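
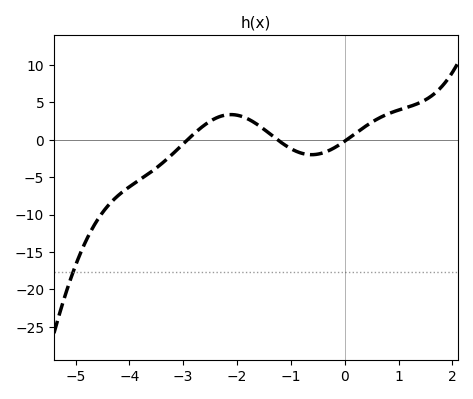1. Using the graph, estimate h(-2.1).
3.5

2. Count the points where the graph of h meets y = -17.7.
1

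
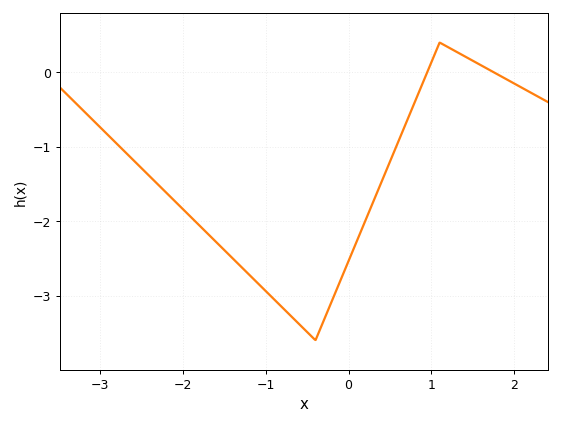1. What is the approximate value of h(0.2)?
-2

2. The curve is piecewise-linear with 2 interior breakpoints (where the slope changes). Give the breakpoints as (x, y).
(-0.4, -3.6); (1.1, 0.4)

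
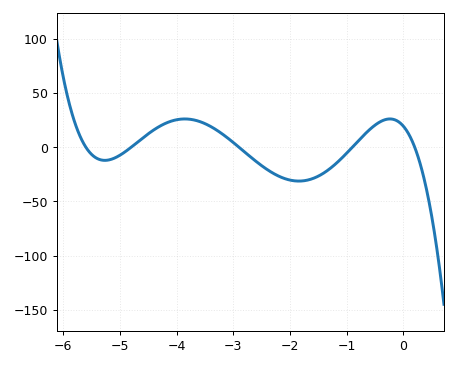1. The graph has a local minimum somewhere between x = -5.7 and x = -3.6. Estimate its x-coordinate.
-5.27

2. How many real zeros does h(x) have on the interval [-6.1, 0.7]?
5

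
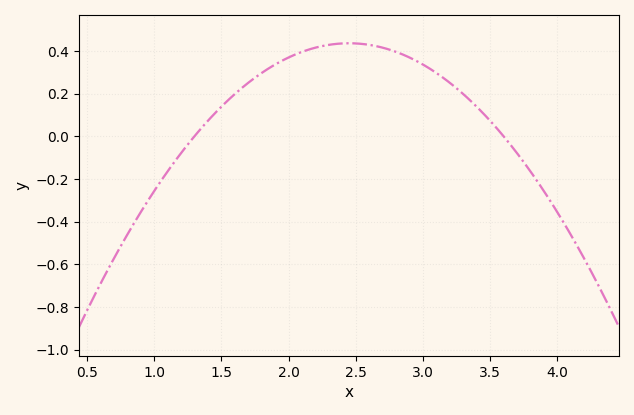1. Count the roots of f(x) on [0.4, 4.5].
2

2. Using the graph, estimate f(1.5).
0.14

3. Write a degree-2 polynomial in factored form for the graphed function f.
y = -0.33(x - 1.3)(x - 3.6)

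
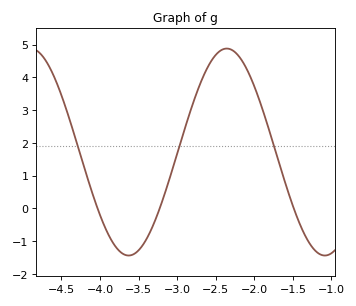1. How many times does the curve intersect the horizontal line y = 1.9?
3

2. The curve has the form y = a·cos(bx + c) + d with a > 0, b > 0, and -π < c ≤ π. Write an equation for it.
y = 3.16cos(2.47x - 0.46) + 1.72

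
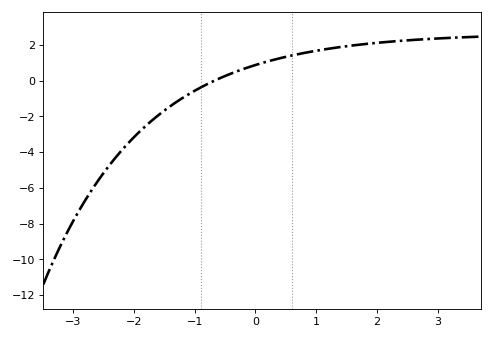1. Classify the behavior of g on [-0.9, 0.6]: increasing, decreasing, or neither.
increasing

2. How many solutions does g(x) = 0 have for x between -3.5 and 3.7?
1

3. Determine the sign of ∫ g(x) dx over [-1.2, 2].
positive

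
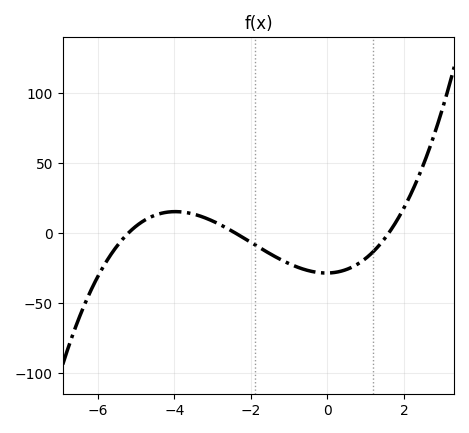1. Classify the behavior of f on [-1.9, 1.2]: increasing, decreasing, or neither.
neither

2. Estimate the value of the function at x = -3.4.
12.9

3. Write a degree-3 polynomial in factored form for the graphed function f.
y = 1.43(x + 5.2)(x + 2.4)(x - 1.6)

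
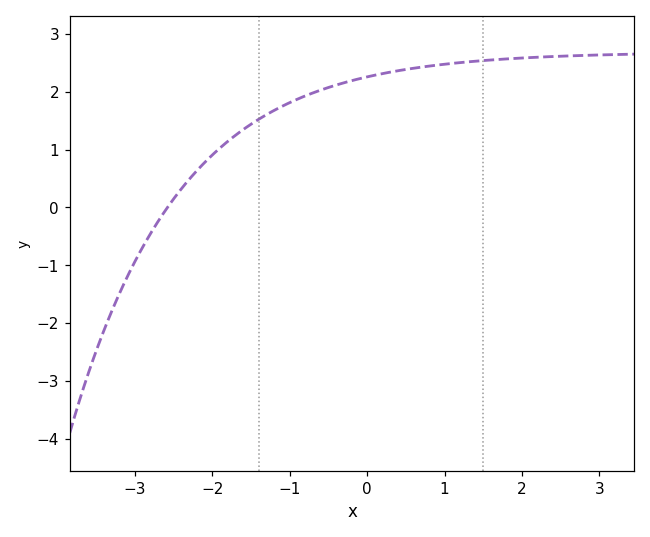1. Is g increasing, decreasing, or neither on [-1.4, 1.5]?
increasing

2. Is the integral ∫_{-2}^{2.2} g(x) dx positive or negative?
positive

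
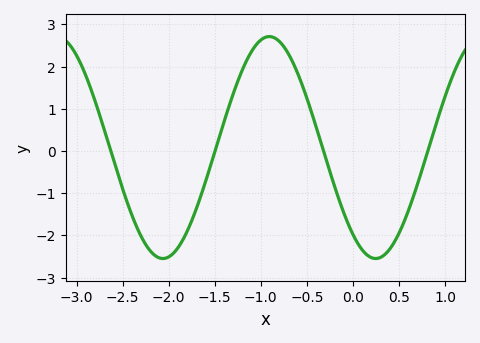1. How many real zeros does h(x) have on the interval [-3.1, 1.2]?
4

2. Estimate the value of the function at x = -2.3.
-2.02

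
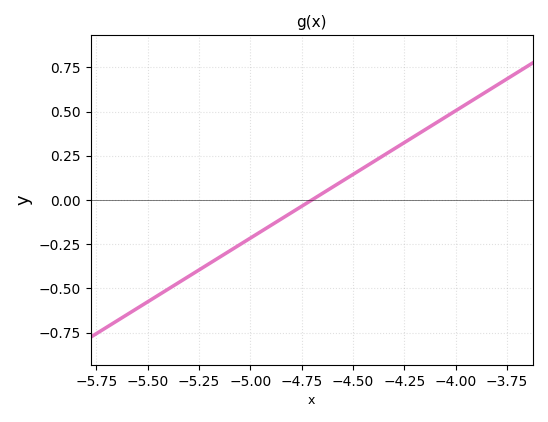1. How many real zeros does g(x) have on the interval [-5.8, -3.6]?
1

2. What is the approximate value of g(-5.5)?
-0.576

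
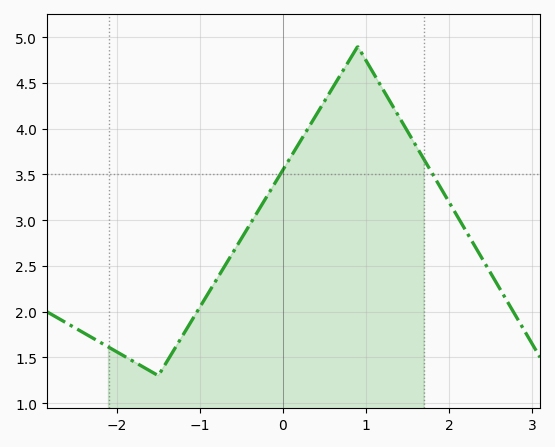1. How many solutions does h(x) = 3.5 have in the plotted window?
2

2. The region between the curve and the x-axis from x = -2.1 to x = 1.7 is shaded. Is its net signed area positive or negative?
positive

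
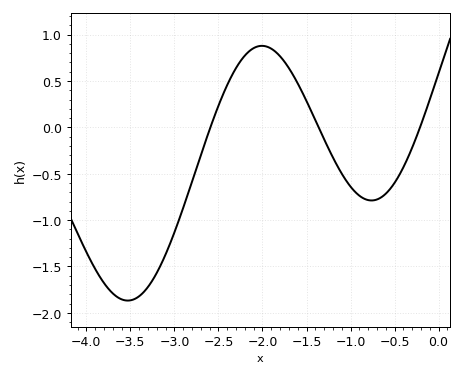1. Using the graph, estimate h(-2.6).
-0.024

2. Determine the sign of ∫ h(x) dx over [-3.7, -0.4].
negative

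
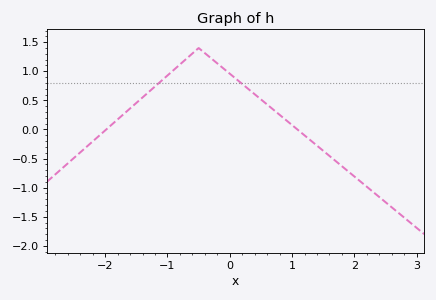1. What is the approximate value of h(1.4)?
-0.279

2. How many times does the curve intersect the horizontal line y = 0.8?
2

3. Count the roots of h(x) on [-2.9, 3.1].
2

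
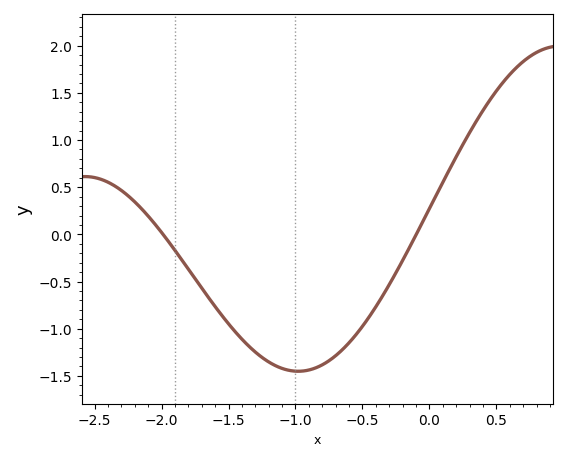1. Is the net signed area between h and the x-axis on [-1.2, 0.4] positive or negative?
negative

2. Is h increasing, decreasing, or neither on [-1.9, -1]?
decreasing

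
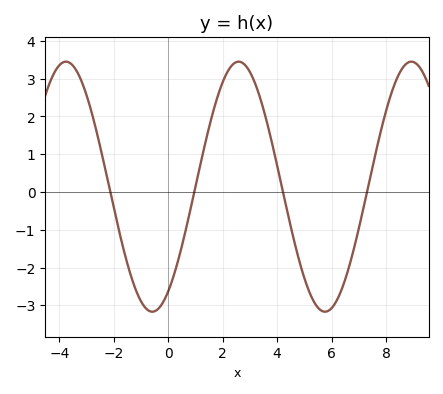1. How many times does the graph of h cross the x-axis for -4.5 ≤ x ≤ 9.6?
4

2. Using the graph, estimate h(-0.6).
-3.2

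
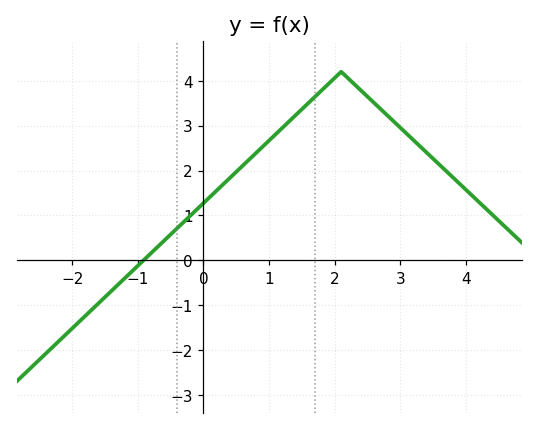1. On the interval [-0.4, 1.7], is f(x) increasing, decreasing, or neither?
increasing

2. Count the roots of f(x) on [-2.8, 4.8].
1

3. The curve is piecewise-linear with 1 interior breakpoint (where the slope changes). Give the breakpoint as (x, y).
(2.1, 4.2)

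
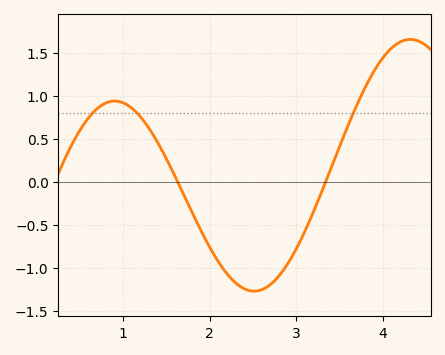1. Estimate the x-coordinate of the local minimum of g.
2.51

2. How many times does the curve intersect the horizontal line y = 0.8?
3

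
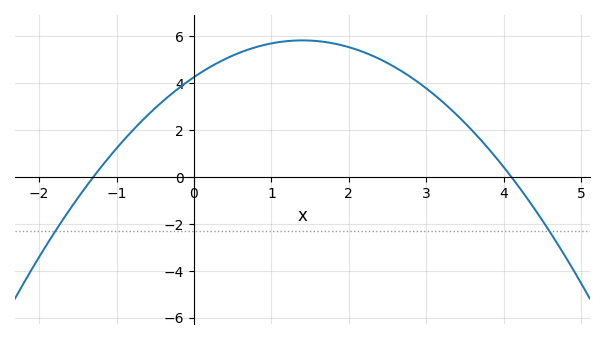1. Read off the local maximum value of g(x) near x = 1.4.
5.8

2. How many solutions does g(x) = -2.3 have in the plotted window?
2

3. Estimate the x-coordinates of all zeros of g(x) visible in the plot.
-1.3, 4.1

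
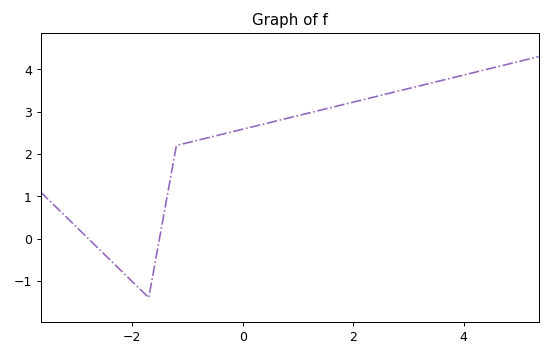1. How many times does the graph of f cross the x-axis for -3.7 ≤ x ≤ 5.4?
2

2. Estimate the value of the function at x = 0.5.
2.74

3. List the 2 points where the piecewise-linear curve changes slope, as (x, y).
(-1.7, -1.4); (-1.2, 2.2)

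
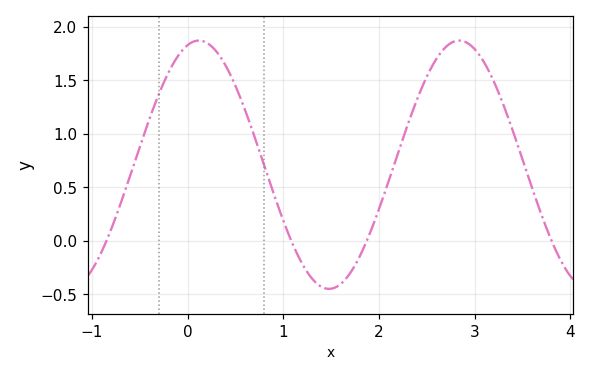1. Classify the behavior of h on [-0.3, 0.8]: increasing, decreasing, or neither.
neither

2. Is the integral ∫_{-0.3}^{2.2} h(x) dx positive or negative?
positive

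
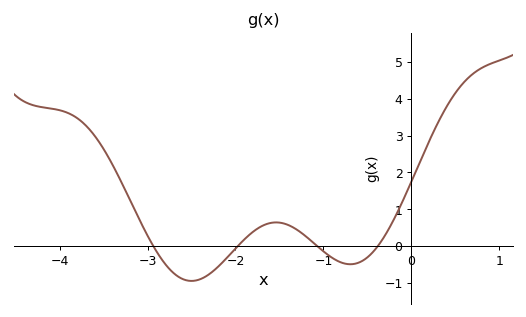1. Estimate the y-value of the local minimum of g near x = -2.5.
-0.9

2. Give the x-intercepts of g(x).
-2.9, -2, -1.1, -0.4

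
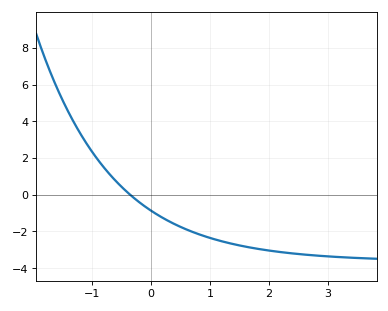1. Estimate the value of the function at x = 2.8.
-3.4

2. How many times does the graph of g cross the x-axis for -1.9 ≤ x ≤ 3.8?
1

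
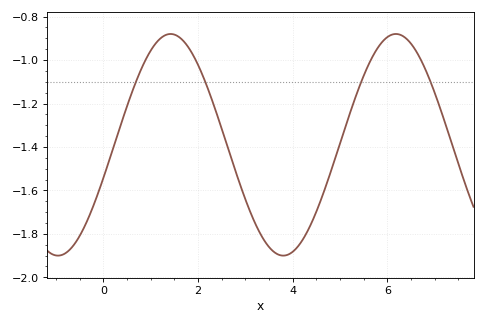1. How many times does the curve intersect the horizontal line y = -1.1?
4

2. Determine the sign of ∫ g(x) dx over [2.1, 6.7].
negative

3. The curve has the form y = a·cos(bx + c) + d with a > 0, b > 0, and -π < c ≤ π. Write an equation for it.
y = 0.51cos(1.3x - 1.9) - 1.39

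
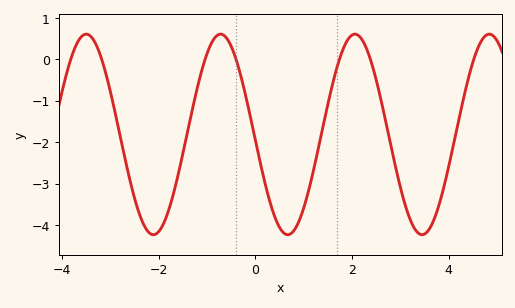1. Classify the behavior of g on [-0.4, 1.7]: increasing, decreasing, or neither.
neither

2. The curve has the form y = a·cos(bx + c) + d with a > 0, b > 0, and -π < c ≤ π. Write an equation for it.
y = 2.42cos(2.3x + 1.6) - 1.81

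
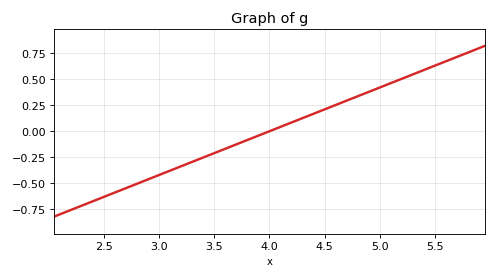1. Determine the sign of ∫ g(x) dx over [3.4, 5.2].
positive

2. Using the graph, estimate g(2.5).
-0.62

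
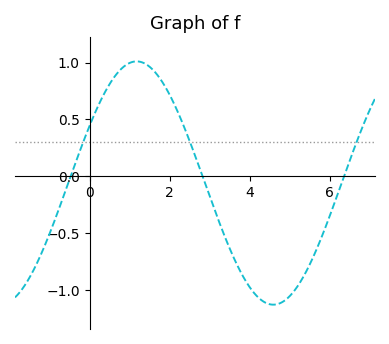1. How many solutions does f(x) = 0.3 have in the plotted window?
3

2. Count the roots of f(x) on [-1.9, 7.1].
3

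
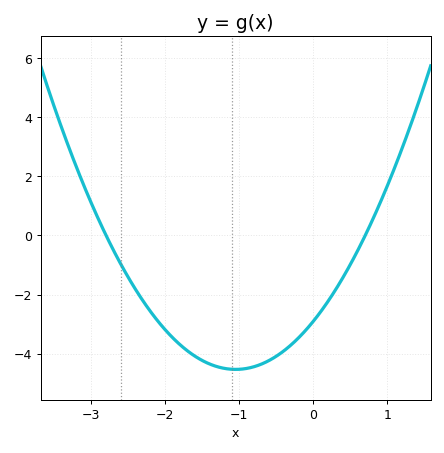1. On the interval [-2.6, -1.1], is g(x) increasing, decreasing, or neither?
decreasing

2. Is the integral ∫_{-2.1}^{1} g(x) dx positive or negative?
negative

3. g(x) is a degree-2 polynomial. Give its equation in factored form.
y = 1.48(x + 2.8)(x - 0.7)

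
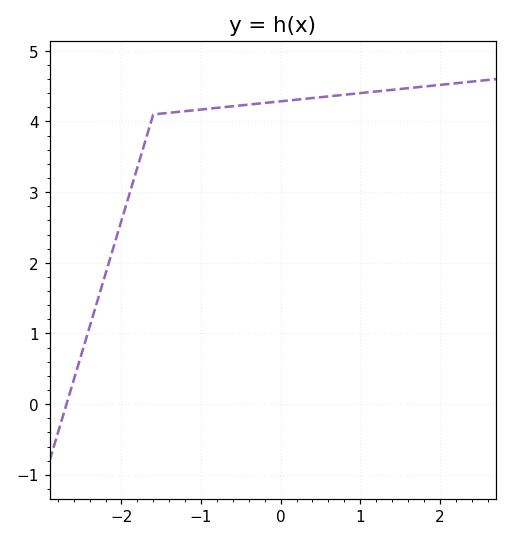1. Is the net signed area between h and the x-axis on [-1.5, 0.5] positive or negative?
positive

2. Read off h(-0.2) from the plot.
4.26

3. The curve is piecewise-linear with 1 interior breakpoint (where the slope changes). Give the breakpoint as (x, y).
(-1.6, 4.1)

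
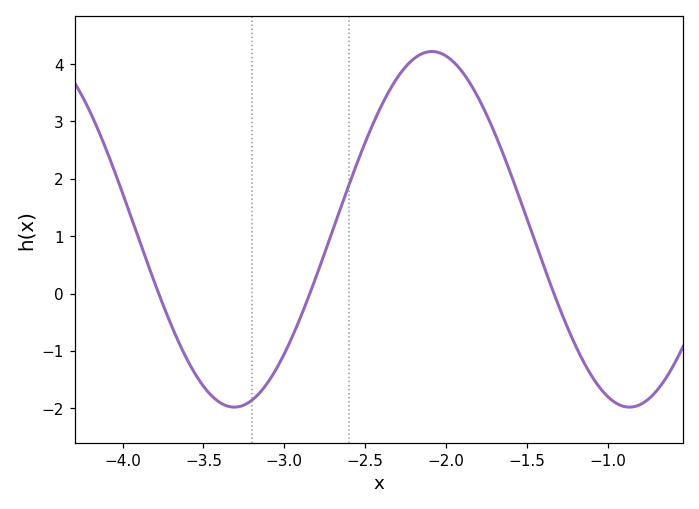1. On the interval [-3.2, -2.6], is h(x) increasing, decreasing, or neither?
increasing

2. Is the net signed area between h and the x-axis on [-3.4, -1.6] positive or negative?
positive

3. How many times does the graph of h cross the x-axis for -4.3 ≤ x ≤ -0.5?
3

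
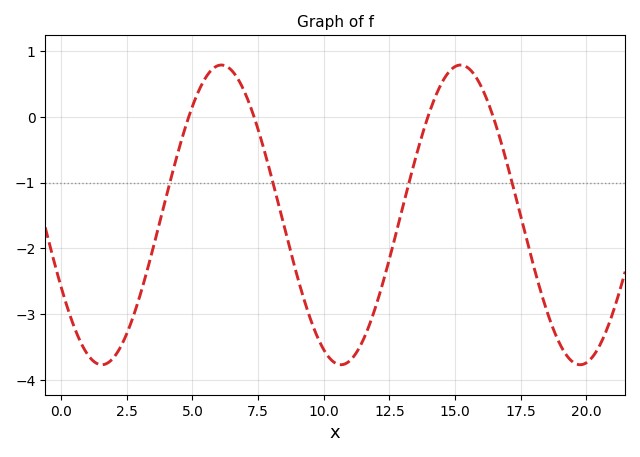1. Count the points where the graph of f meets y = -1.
4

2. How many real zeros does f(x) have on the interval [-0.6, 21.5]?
4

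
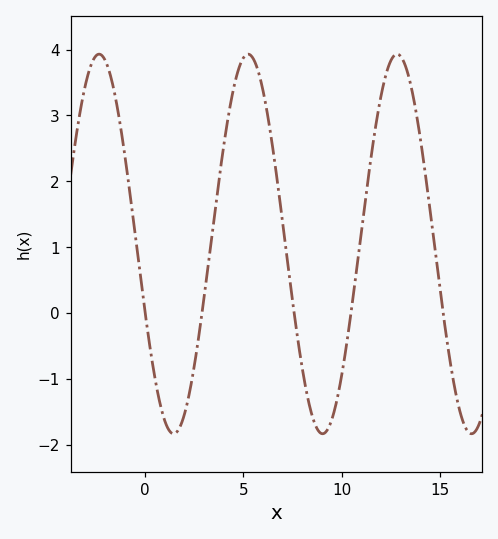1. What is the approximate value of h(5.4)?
3.91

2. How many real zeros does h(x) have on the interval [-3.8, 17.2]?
5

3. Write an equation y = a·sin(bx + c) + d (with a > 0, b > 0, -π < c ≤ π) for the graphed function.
y = 2.88sin(0.83x - 2.78) + 1.05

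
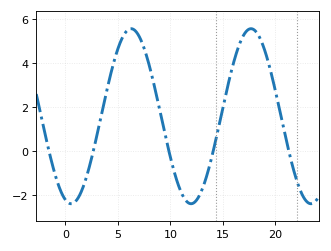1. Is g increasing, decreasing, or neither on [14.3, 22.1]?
neither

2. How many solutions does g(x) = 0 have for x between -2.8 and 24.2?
5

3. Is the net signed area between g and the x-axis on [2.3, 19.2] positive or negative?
positive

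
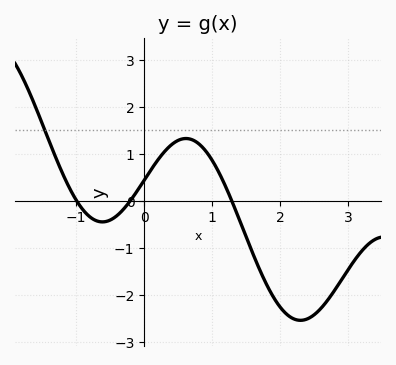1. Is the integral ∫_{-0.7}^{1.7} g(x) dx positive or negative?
positive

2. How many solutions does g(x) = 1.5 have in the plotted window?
1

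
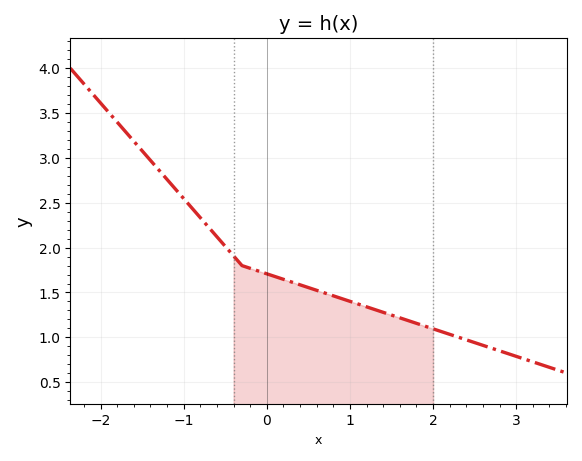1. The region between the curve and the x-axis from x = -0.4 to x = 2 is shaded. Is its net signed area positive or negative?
positive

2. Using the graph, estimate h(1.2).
1.34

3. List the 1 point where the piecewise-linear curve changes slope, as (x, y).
(-0.3, 1.8)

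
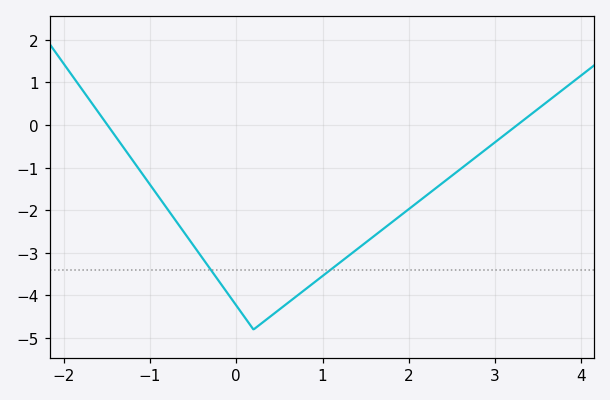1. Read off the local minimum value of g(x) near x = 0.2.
-4.8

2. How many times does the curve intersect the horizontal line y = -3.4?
2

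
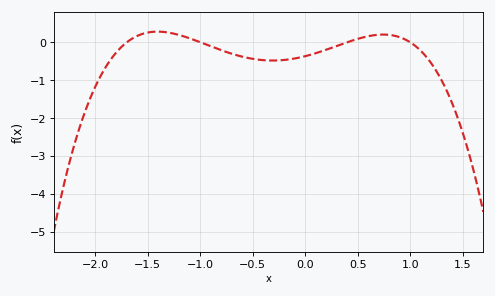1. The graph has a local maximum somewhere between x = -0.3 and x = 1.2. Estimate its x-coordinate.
0.743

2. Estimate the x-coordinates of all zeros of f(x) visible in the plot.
-1.7, -1, 0.4, 1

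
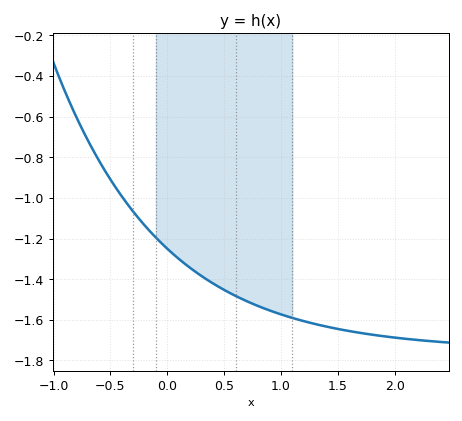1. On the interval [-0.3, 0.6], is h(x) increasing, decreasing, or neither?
decreasing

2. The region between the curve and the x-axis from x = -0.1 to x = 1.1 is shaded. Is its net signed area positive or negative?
negative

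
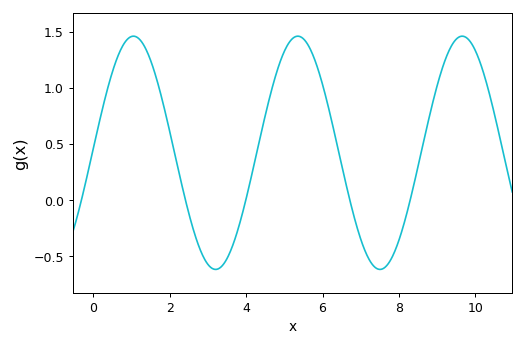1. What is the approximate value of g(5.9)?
1.15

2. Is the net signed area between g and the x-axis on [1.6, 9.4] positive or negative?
positive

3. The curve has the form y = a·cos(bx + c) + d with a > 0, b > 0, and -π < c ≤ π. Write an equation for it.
y = 1.04cos(1.5x - 1.5) + 0.42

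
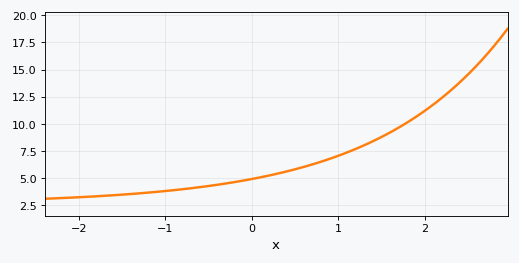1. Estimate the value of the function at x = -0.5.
4.27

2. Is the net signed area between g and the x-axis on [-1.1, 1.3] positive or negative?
positive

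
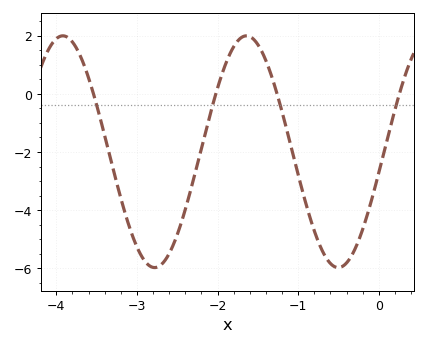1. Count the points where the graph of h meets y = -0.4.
4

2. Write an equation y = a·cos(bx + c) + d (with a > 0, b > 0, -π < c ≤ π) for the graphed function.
y = 3.98cos(2.76x - 1.75) - 1.99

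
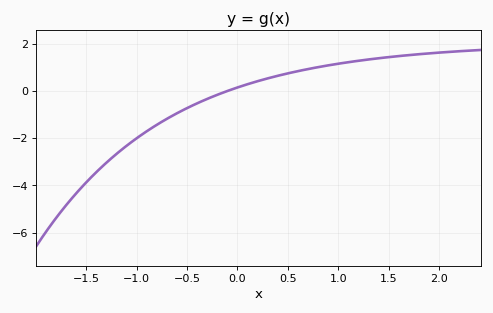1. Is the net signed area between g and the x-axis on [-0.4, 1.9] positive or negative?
positive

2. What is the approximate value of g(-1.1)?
-2.33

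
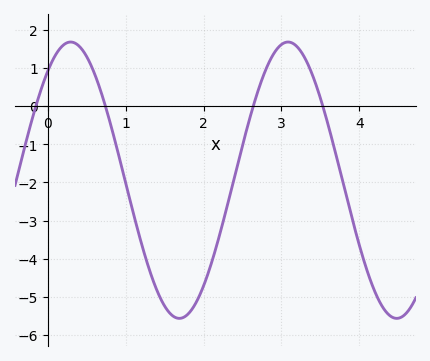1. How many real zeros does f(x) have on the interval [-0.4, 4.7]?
4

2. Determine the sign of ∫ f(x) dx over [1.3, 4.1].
negative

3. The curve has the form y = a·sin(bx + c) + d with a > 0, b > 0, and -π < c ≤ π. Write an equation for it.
y = 3.63sin(2.2x + 0.91) - 1.94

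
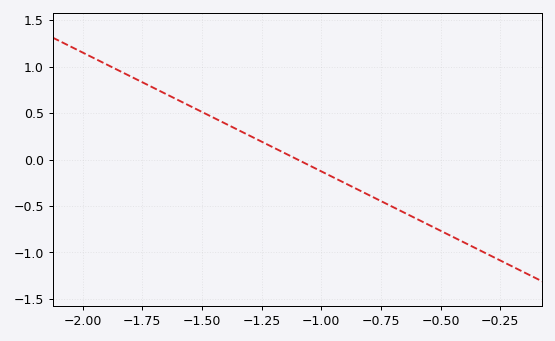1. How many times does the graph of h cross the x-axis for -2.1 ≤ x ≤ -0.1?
1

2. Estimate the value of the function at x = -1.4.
0.384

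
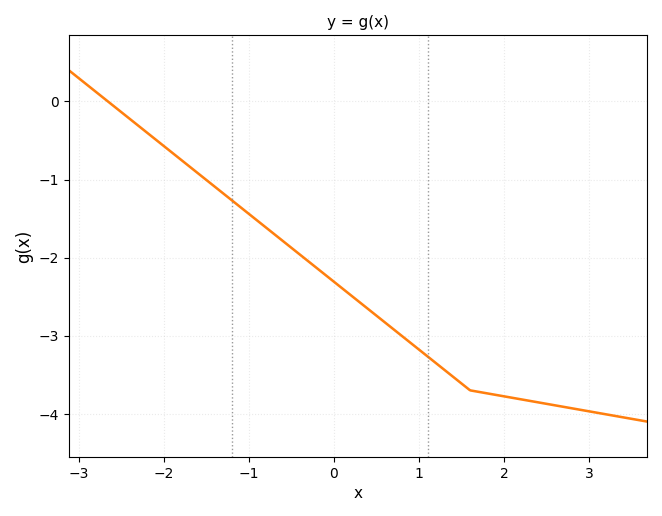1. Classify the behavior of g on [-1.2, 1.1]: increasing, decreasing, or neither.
decreasing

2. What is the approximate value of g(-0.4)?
-1.96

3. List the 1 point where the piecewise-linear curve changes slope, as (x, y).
(1.6, -3.7)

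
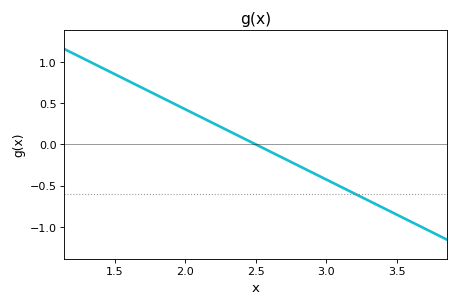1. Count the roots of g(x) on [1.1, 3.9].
1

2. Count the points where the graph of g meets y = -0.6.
1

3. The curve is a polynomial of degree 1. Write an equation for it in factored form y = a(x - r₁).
y = -0.85(x - 2.5)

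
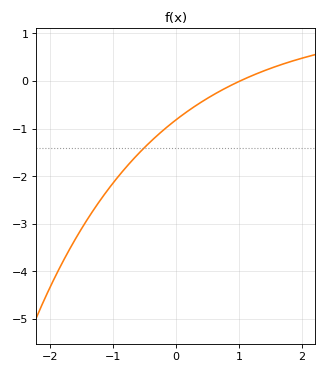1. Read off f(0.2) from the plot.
-0.625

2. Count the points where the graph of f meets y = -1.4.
1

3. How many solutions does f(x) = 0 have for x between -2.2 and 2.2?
1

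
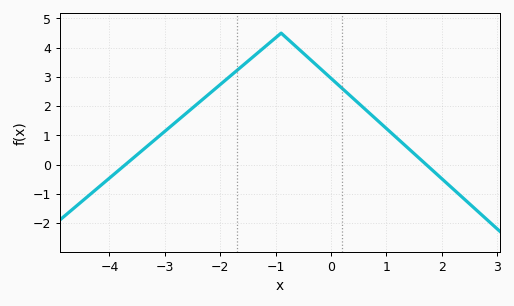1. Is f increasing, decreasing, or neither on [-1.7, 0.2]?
neither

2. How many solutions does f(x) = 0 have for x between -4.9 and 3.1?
2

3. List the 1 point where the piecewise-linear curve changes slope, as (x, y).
(-0.9, 4.5)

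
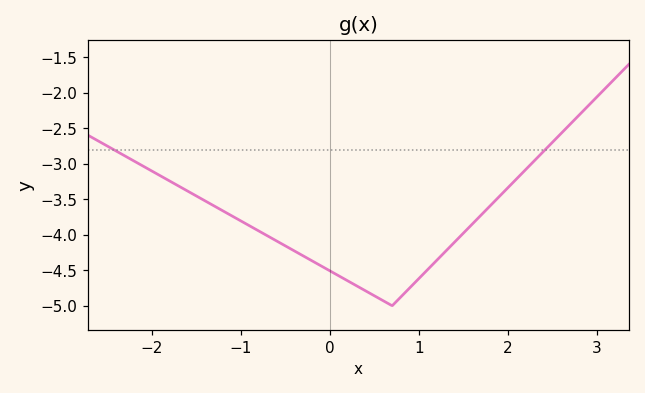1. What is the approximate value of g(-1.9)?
-3.17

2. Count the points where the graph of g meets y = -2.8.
2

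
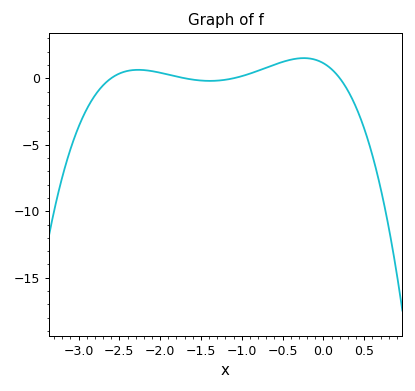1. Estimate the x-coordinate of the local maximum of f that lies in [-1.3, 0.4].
-0.24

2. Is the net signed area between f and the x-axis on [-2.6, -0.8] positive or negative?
positive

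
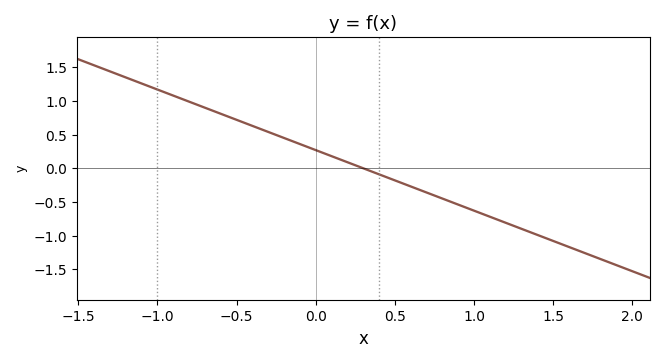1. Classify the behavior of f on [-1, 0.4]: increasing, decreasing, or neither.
decreasing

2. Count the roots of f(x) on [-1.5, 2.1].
1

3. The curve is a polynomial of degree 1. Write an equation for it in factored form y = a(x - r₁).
y = -0.9(x - 0.3)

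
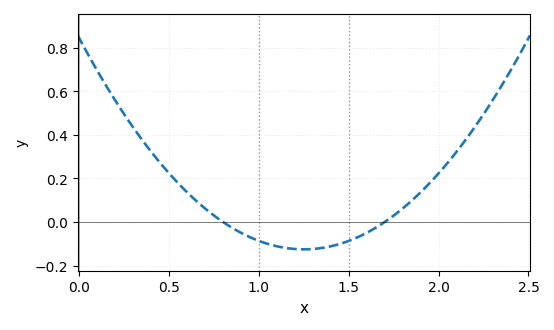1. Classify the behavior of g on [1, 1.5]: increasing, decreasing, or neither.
neither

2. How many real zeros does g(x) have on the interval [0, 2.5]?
2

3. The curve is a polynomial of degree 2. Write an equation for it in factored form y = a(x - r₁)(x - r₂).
y = 0.62(x - 0.8)(x - 1.7)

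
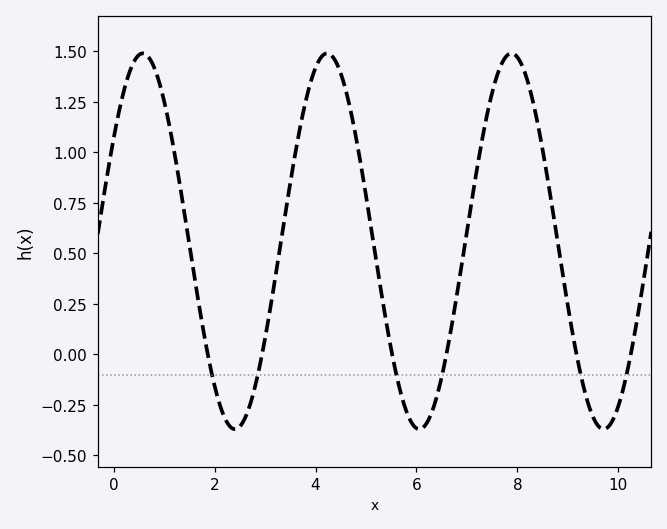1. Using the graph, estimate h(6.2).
-0.341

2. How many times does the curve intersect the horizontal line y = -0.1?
6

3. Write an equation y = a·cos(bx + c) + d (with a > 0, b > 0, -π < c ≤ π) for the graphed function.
y = 0.93cos(1.72x - 0.99) + 0.56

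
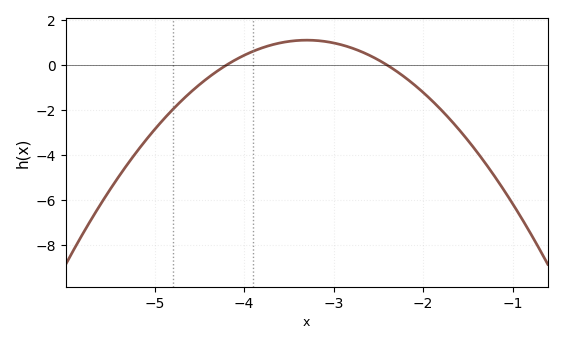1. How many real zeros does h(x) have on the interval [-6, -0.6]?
2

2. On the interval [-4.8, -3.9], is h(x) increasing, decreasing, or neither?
increasing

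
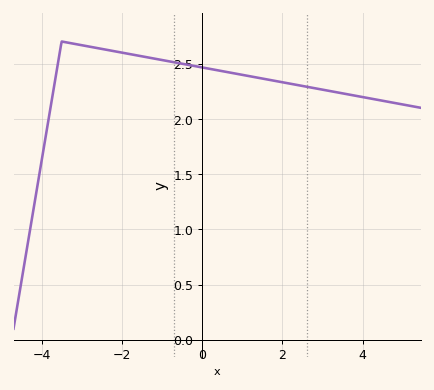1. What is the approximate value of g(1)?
2.4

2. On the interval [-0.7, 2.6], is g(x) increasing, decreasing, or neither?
decreasing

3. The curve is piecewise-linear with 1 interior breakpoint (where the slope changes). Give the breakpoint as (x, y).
(-3.5, 2.7)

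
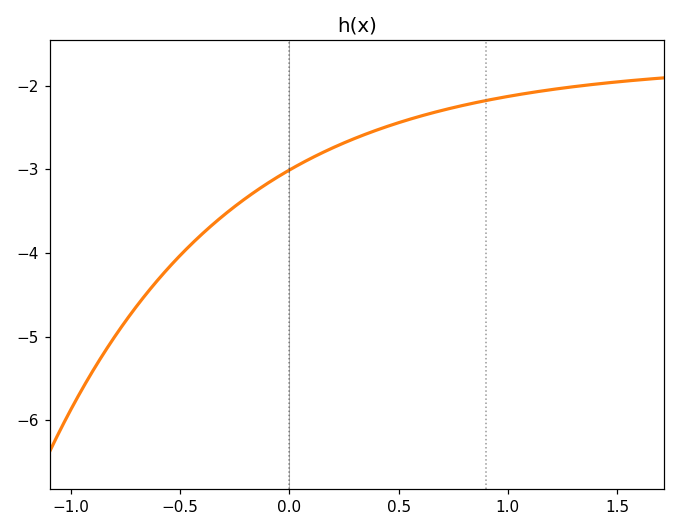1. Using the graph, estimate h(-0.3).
-3.5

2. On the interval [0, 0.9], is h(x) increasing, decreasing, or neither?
increasing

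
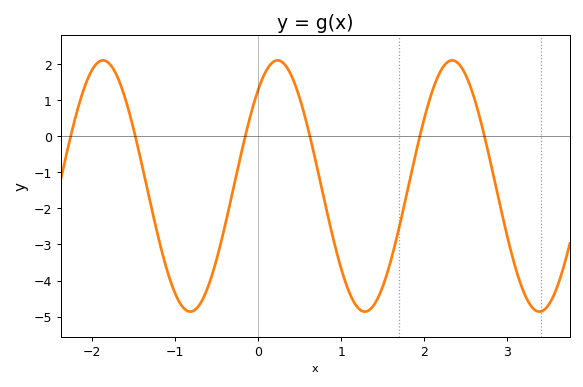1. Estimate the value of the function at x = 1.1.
-4.3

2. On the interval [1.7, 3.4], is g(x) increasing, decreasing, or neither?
neither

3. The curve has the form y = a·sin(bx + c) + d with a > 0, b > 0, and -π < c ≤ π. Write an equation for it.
y = 3.48sin(3x + 0.87) - 1.38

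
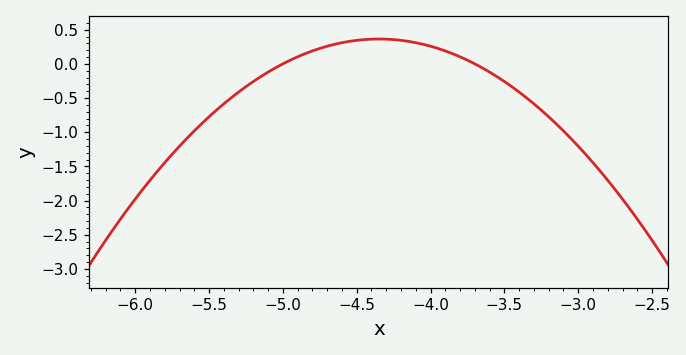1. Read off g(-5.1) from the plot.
-0.12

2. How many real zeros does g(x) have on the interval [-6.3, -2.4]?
2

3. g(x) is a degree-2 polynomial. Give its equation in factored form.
y = -0.86(x + 5)(x + 3.7)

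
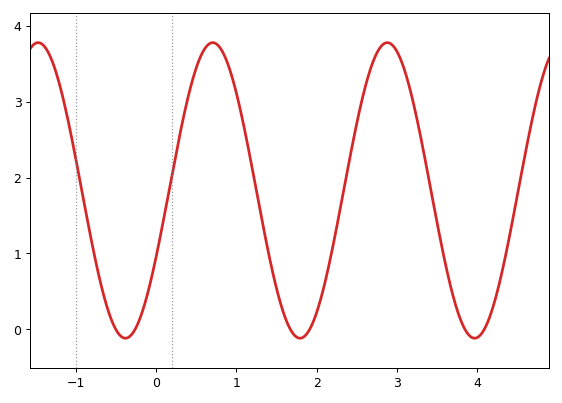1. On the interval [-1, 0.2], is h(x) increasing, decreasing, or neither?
neither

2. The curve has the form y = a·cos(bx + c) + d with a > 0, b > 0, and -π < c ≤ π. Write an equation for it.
y = 1.95cos(2.89x - 2.04) + 1.83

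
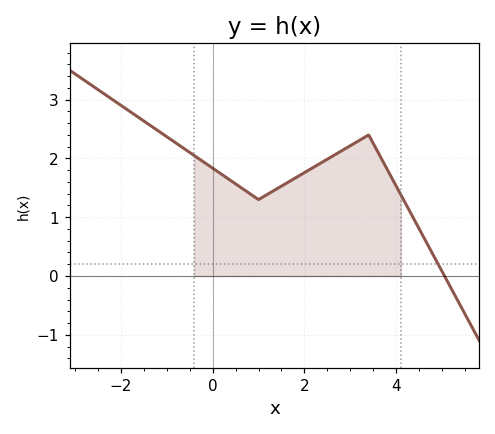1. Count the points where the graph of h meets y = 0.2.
1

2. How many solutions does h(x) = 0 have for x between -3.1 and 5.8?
1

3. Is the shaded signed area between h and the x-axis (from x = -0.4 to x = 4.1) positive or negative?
positive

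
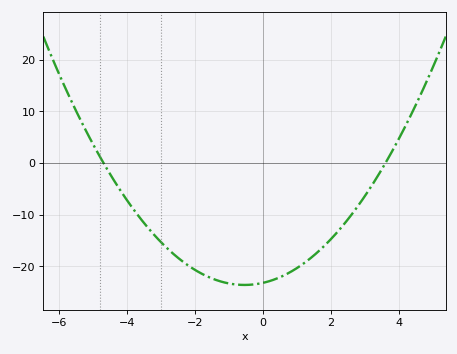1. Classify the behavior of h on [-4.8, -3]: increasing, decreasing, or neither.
decreasing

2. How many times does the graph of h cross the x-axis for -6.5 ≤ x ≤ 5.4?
2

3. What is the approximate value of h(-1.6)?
-22.1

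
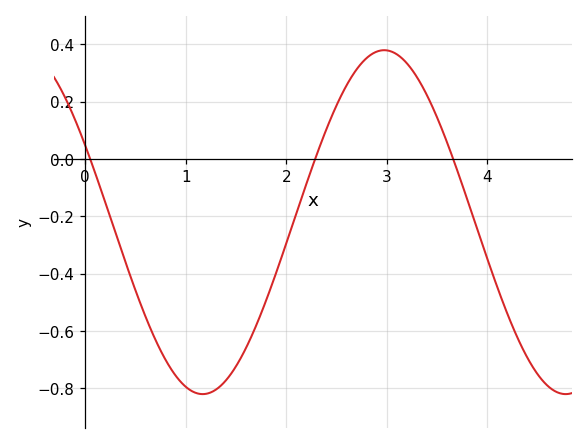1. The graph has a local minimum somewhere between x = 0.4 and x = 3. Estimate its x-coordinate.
1.2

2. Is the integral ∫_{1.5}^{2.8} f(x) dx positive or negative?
negative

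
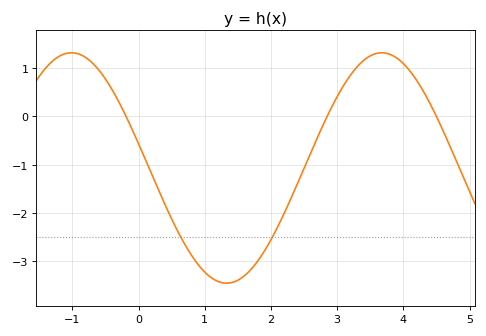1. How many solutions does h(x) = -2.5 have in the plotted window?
2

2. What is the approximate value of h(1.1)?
-3.35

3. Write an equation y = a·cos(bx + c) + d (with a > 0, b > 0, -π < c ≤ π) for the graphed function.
y = 2.39cos(1.34x + 1.36) - 1.07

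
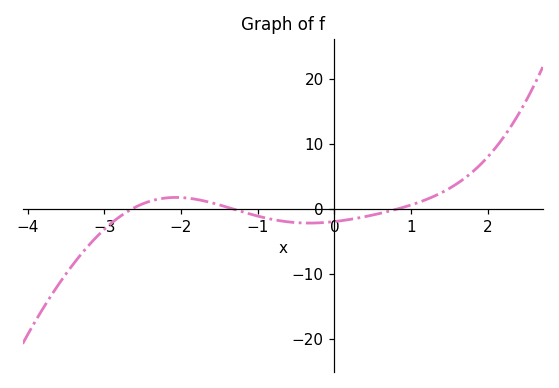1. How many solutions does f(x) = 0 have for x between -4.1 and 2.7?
3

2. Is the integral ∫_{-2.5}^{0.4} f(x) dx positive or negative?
negative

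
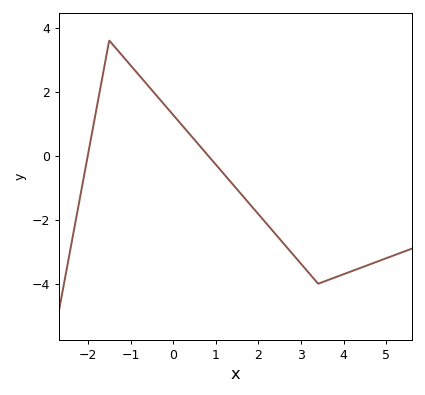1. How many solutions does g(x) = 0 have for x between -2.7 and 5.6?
2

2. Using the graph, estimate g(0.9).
-0.122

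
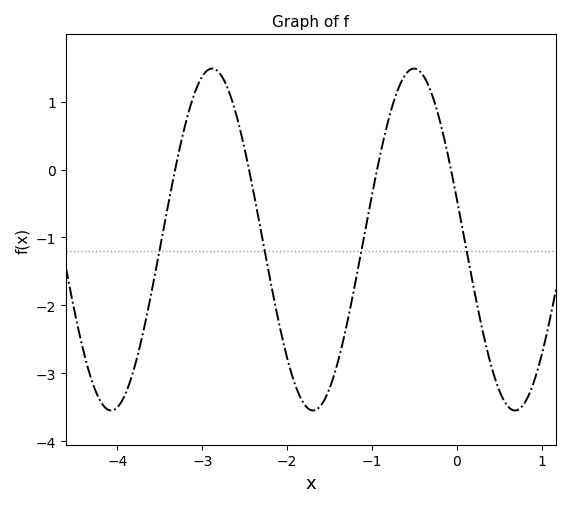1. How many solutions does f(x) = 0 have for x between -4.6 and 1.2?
4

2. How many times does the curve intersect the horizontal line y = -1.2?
4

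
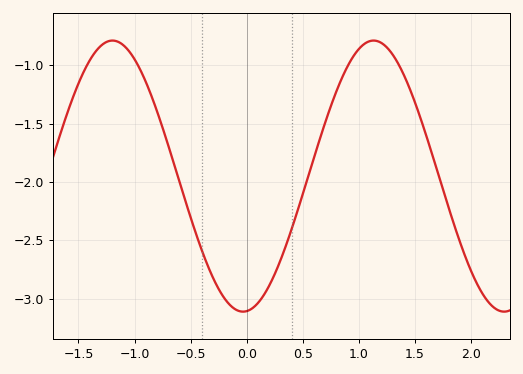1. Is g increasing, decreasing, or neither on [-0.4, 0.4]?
neither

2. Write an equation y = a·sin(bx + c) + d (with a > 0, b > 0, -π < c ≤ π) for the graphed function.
y = 1.16sin(2.7x - 1.48) - 1.95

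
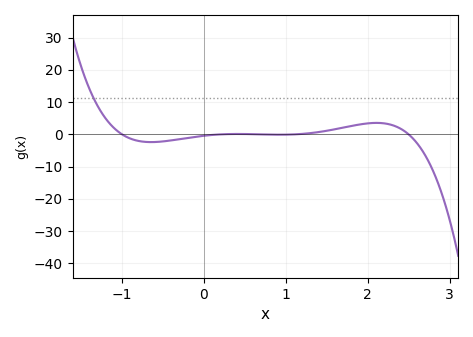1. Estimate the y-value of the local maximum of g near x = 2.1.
4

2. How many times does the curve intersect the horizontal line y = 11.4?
1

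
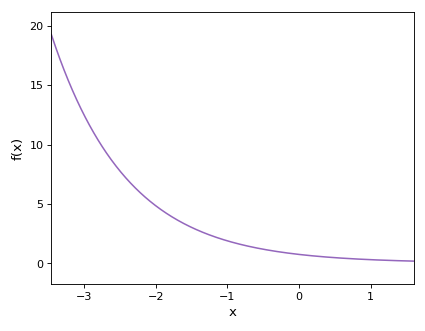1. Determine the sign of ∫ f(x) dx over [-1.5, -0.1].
positive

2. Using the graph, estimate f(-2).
5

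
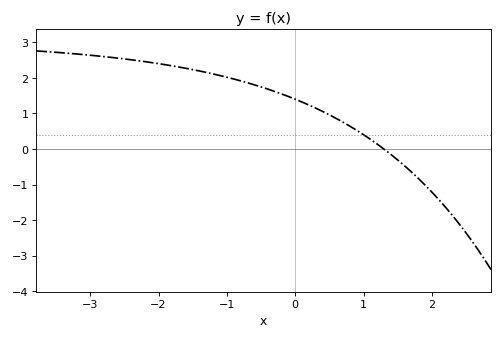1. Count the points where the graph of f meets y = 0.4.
1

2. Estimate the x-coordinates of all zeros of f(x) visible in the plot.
1.3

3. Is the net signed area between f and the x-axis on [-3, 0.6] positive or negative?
positive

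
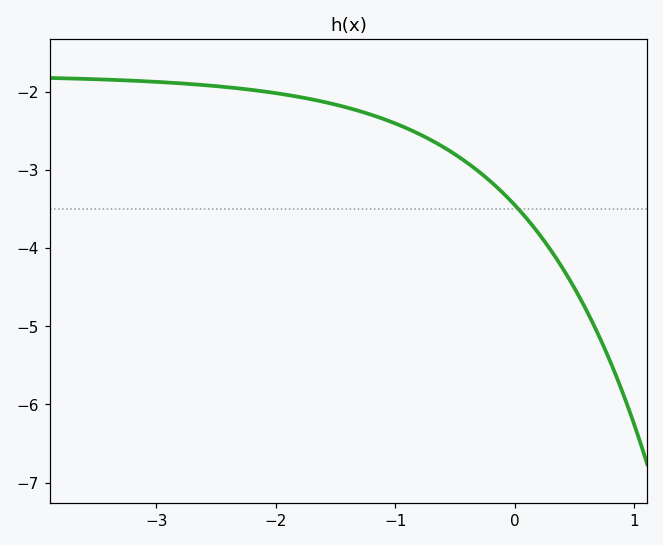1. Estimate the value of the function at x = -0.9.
-2.5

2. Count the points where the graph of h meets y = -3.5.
1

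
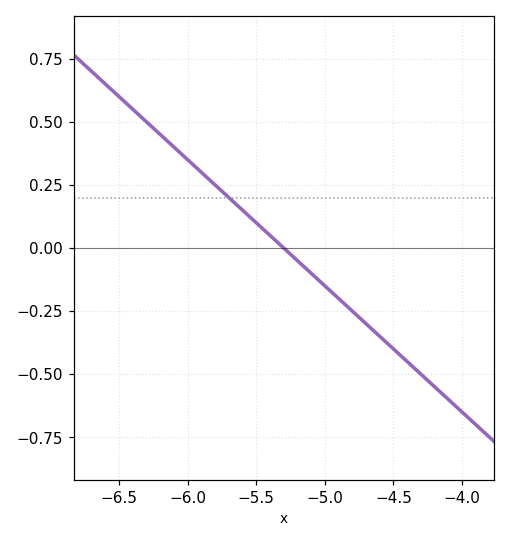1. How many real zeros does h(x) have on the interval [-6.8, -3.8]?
1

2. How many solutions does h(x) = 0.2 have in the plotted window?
1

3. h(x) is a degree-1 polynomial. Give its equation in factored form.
y = -0.5(x + 5.3)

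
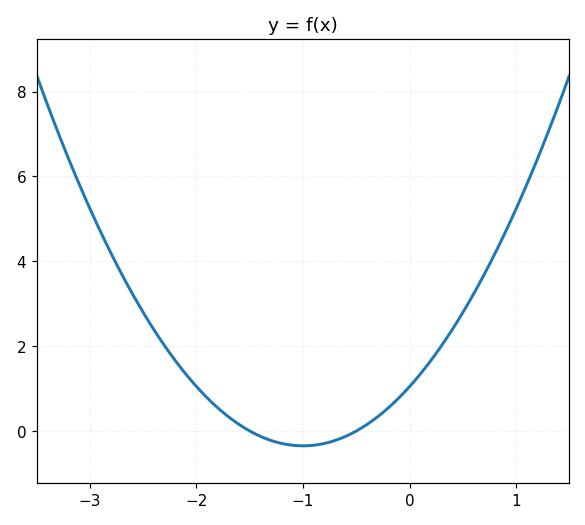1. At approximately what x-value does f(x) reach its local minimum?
-1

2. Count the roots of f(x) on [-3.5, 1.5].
2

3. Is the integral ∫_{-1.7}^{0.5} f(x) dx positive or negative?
positive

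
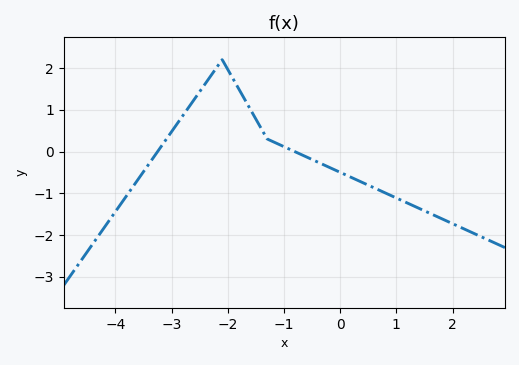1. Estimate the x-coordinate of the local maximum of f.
-2.1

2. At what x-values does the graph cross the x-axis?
-3.25, -0.812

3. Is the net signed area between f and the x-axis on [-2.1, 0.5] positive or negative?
positive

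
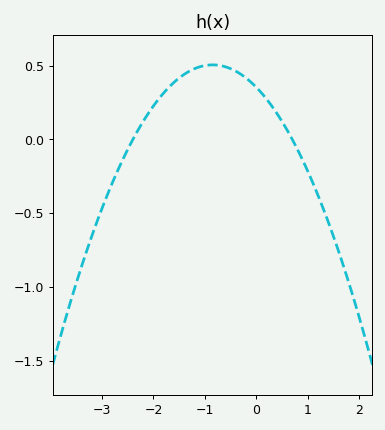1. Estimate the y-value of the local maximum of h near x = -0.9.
0.5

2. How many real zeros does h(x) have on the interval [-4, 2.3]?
2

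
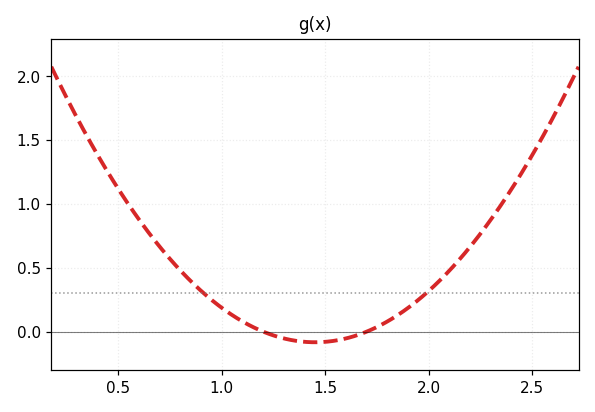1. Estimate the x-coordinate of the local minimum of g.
1.45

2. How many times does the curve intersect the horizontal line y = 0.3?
2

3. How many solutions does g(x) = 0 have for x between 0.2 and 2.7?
2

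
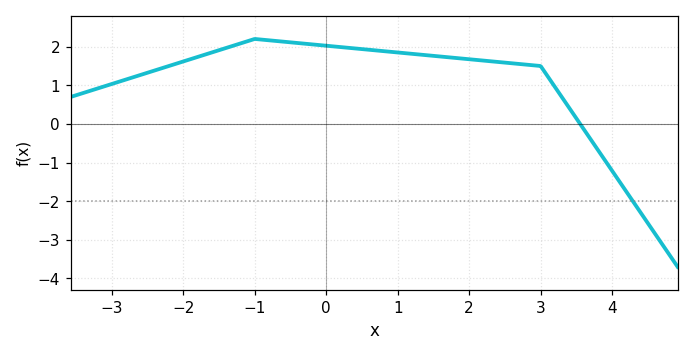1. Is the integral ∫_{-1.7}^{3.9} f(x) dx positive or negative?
positive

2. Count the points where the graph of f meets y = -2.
1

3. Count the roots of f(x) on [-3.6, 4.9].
1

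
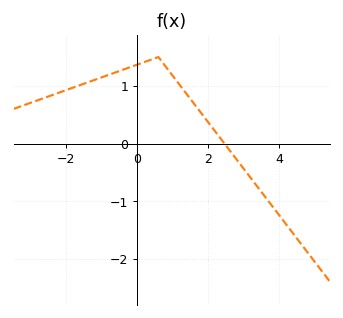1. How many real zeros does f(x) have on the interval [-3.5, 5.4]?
1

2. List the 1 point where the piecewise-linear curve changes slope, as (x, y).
(0.6, 1.5)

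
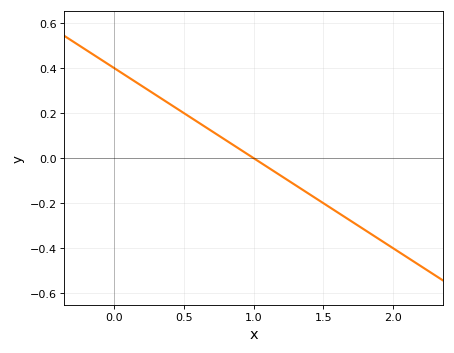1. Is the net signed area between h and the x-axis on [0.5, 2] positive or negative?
negative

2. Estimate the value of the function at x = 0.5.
0.2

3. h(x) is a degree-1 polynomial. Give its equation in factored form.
y = -0.4(x - 1)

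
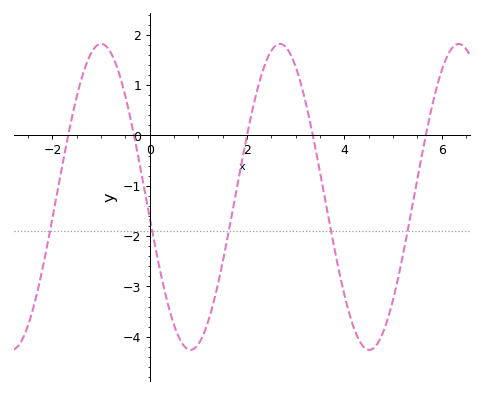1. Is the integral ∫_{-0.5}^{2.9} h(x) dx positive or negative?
negative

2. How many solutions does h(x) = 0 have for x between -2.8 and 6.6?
5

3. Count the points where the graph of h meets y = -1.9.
5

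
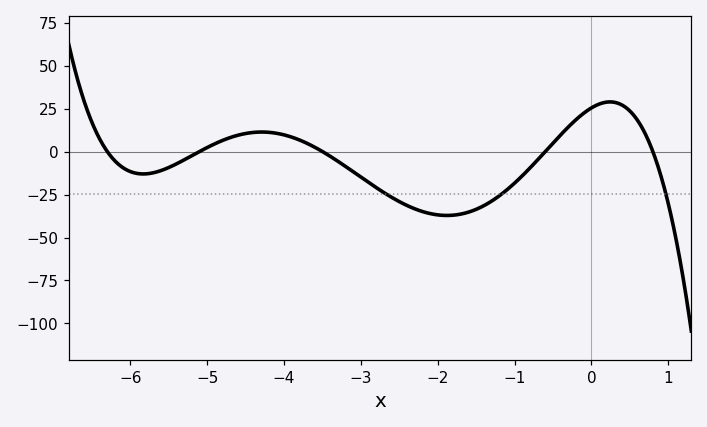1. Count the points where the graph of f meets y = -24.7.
3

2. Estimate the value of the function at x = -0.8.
-9.6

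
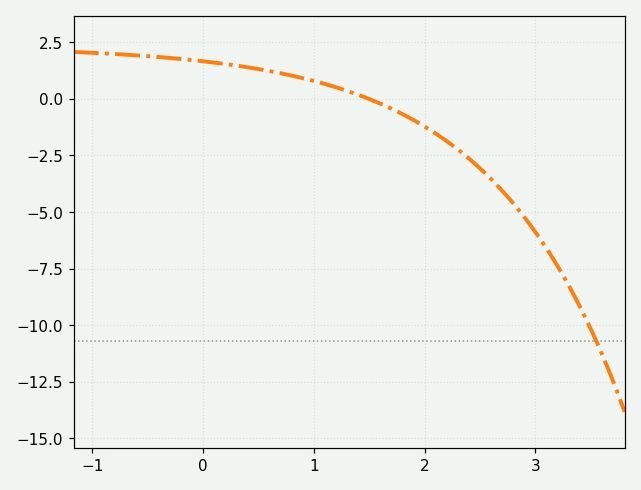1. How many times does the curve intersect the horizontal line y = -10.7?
1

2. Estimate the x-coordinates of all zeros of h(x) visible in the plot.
1.5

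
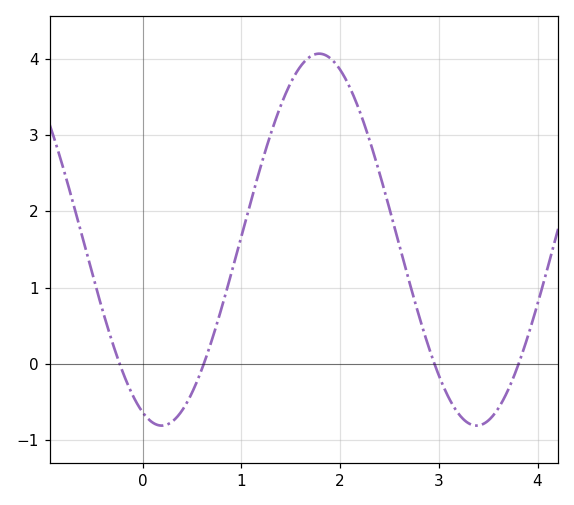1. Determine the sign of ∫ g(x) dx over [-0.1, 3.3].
positive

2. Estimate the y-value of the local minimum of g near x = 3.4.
-0.81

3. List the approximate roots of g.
-0.233, 0.619, 2.96, 3.81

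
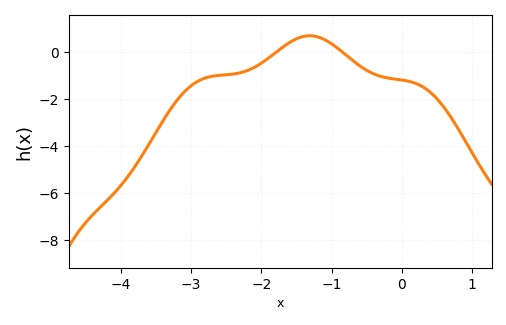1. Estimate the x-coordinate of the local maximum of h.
-1.3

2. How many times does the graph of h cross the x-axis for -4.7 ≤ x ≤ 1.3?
2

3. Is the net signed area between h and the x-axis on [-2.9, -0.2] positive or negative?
negative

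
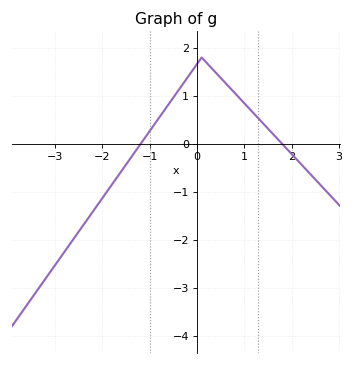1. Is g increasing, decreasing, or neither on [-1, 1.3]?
neither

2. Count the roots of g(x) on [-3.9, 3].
2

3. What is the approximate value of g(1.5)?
0.3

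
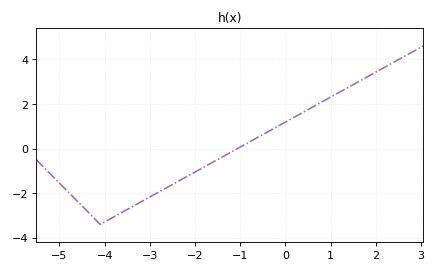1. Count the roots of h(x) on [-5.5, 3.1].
1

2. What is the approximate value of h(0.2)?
1.41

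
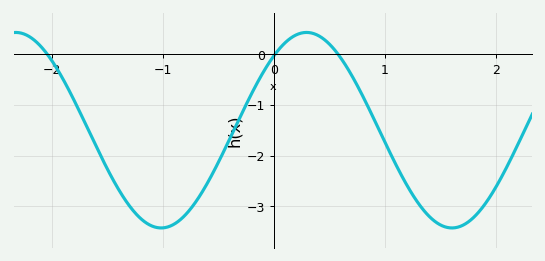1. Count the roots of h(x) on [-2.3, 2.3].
3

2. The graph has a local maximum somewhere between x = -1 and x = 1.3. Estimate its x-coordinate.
0.296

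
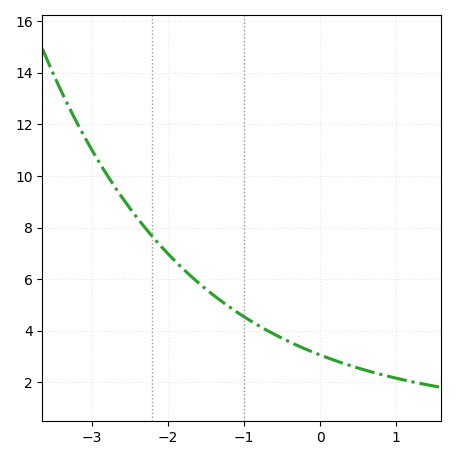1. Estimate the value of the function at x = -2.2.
7.6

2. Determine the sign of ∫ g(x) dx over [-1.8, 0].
positive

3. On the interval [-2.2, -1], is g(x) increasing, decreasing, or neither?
decreasing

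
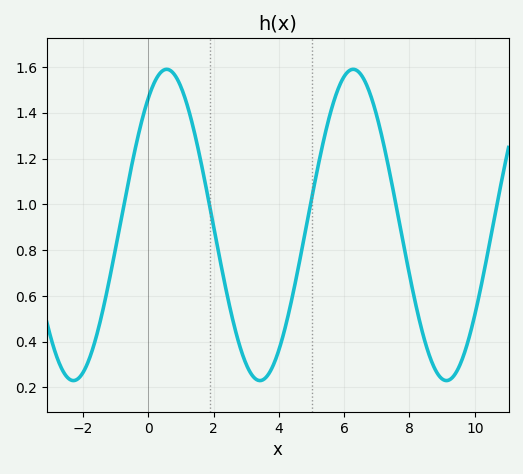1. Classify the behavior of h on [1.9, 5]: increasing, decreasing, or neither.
neither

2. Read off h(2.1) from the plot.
0.82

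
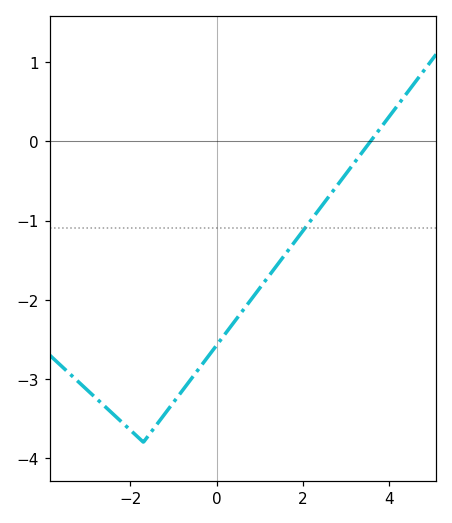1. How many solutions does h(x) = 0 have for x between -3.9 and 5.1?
1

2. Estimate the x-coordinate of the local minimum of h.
-1.8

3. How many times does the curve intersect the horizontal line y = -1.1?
1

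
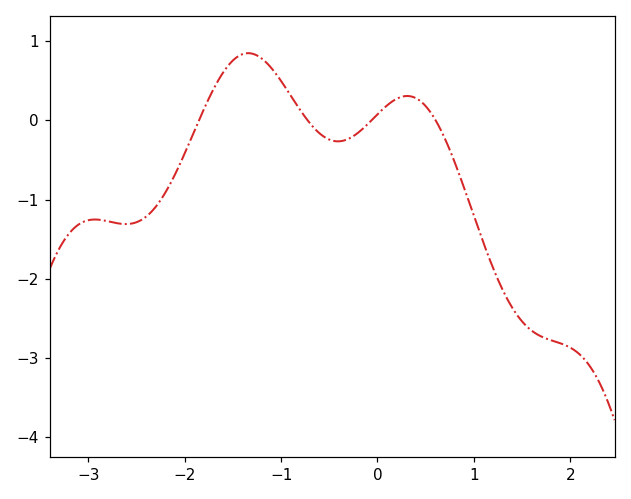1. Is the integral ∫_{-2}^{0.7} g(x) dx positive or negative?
positive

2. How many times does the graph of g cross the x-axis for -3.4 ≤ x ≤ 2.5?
4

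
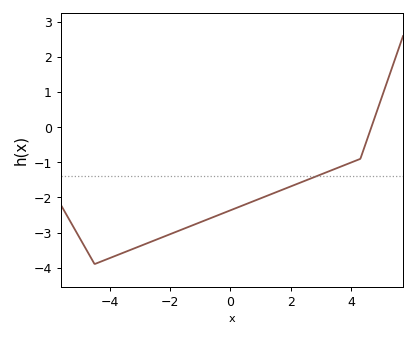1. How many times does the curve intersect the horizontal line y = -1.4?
1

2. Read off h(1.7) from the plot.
-1.8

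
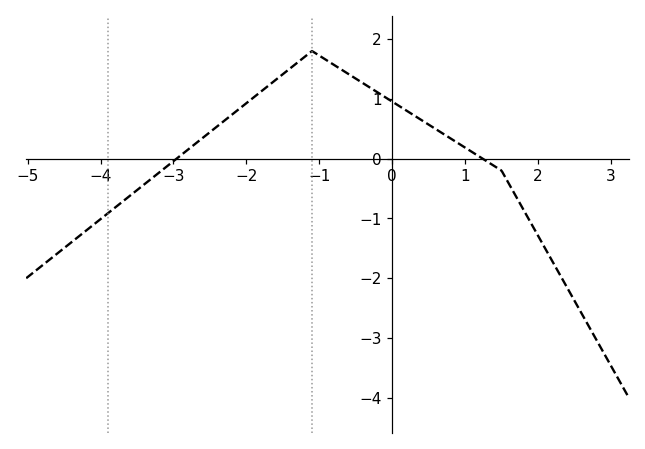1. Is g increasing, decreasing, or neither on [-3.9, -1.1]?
increasing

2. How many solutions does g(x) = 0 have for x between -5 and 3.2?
2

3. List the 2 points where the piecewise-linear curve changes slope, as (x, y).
(-1.1, 1.8); (1.5, -0.2)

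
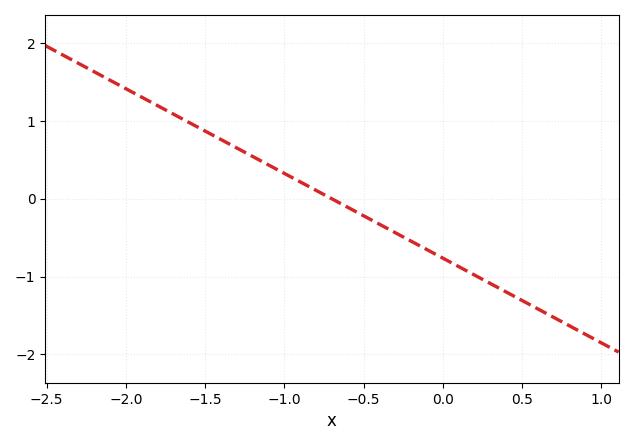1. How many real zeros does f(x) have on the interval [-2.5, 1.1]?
1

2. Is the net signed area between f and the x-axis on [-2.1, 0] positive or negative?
positive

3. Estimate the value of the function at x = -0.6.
-0.1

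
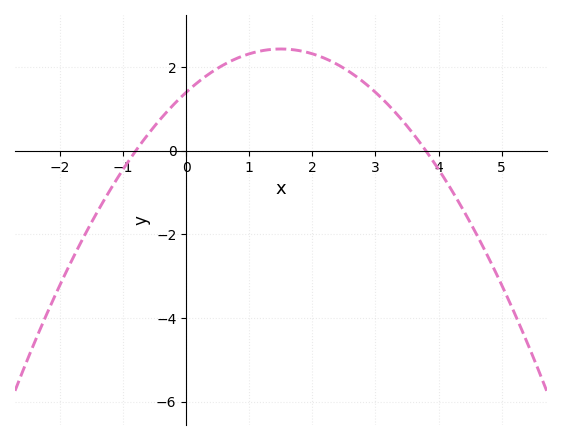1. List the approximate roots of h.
-0.8, 3.8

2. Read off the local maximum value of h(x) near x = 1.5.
2.4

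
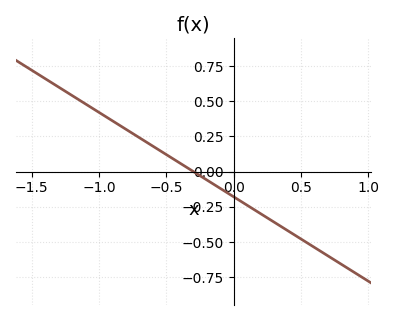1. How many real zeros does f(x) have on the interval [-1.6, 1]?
1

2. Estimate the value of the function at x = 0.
-0.18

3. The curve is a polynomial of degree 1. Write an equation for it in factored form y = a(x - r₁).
y = -0.6(x + 0.3)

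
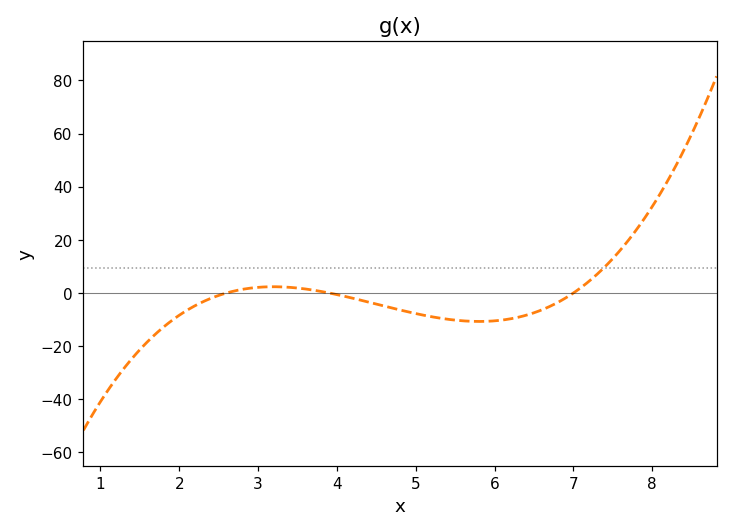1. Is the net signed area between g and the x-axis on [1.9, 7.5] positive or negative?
negative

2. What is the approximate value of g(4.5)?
-4.19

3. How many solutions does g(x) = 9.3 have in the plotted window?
1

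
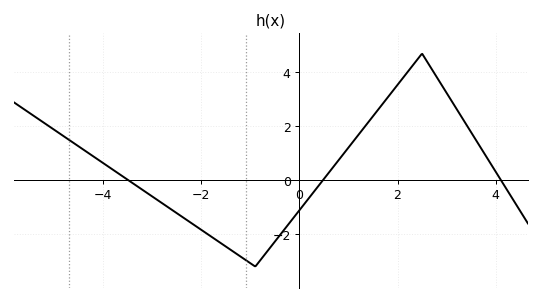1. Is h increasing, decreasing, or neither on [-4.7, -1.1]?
decreasing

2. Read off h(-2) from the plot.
-1.8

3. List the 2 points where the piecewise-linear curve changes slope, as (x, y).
(-0.9, -3.2); (2.5, 4.7)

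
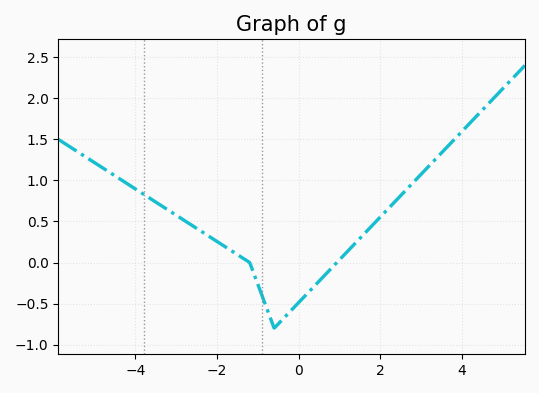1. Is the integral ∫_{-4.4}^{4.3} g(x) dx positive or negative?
positive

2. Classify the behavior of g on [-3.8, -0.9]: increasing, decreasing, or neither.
decreasing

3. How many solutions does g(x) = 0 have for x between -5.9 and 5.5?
2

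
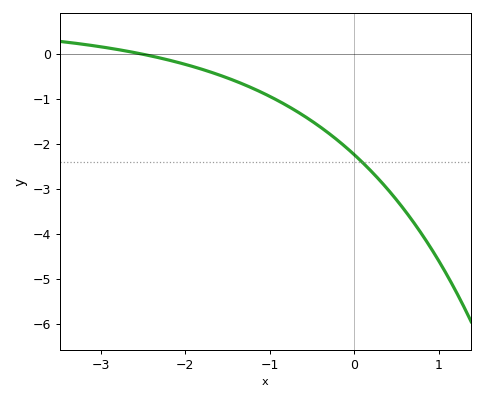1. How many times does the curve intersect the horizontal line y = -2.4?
1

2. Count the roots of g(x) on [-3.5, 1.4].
1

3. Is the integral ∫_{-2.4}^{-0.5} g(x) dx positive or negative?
negative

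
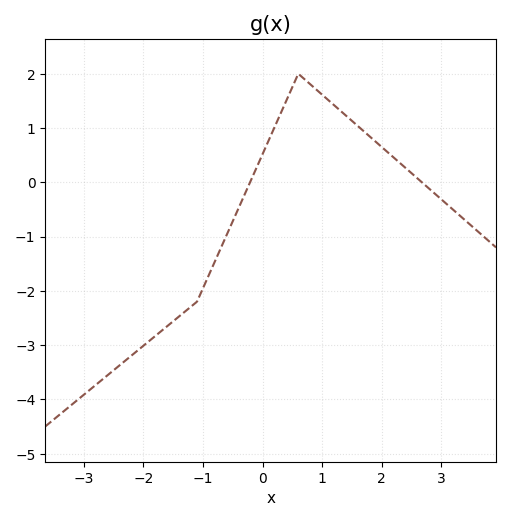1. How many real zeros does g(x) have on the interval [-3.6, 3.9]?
2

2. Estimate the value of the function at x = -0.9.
-1.7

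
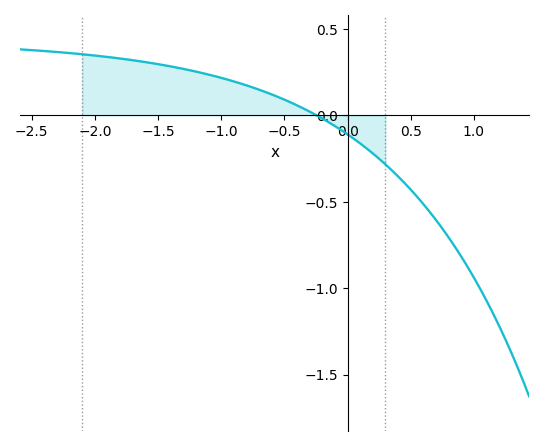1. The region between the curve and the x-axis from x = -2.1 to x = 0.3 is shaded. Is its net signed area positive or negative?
positive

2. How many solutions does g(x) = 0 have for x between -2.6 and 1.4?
1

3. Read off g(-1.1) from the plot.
0.236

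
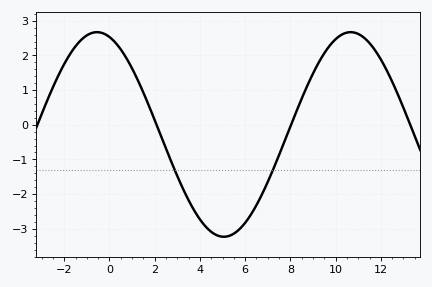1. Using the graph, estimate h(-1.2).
2.48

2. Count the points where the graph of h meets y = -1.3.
2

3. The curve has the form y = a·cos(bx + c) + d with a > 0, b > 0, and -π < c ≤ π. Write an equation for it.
y = 2.95cos(0.56x + 0.31) - 0.28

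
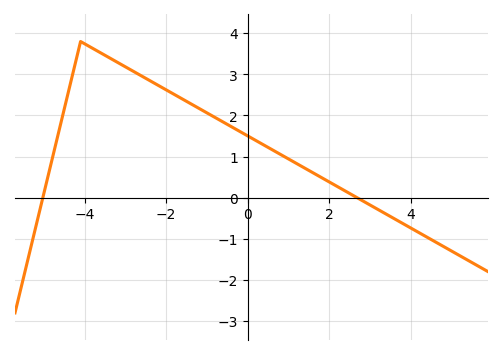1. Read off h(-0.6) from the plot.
1.84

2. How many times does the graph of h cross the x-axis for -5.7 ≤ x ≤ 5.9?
2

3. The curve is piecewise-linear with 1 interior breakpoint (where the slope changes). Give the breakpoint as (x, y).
(-4.1, 3.8)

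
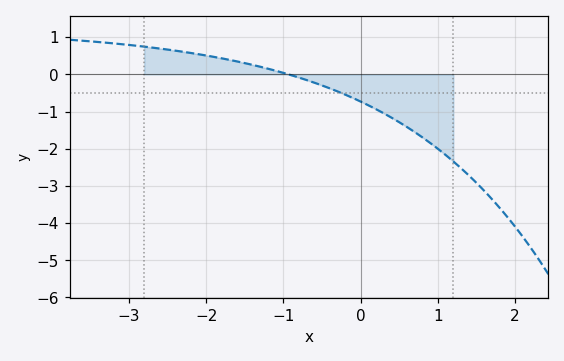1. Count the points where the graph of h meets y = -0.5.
1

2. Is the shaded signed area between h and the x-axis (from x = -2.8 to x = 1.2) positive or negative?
negative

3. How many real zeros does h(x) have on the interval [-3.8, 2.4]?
1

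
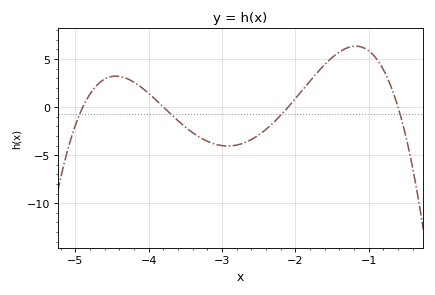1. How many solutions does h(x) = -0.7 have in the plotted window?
4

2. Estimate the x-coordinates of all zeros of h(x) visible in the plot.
-4.9, -3.8, -2.1, -0.6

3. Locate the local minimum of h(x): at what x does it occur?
-2.92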